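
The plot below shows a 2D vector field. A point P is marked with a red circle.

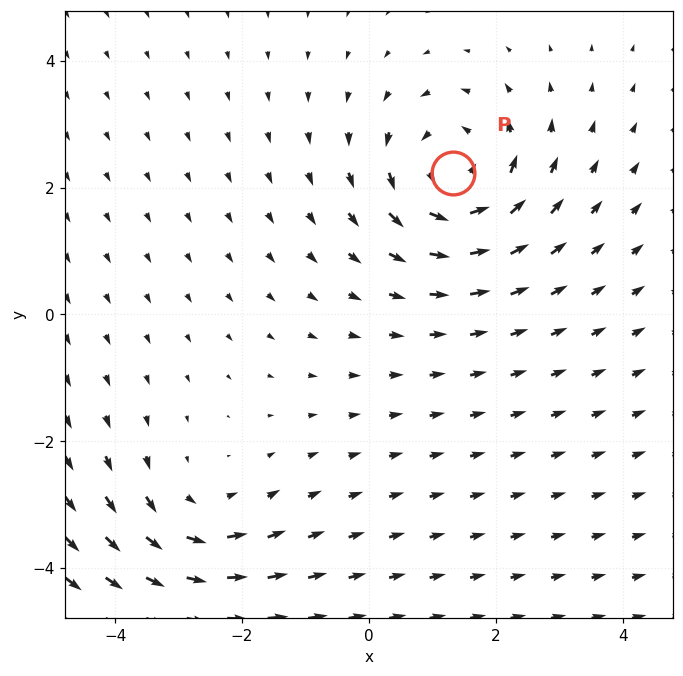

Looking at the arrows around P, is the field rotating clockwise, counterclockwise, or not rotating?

Near P at (1.3, 2.2) the arrows circulate counterclockwise. The curl (z-component) there is about +4; positive curl means counterclockwise rotation.

counterclockwise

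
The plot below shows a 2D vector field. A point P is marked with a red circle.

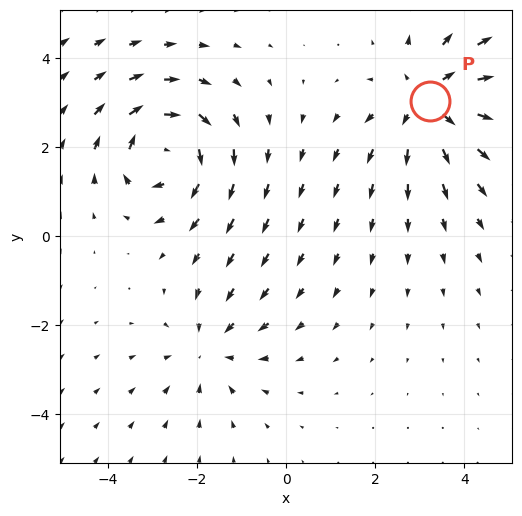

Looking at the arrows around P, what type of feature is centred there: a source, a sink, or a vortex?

source

At P (3.2, 3.0) the arrows spread outward. Divergence about +4, curl ≈0 — positive divergence with near-zero curl is a source.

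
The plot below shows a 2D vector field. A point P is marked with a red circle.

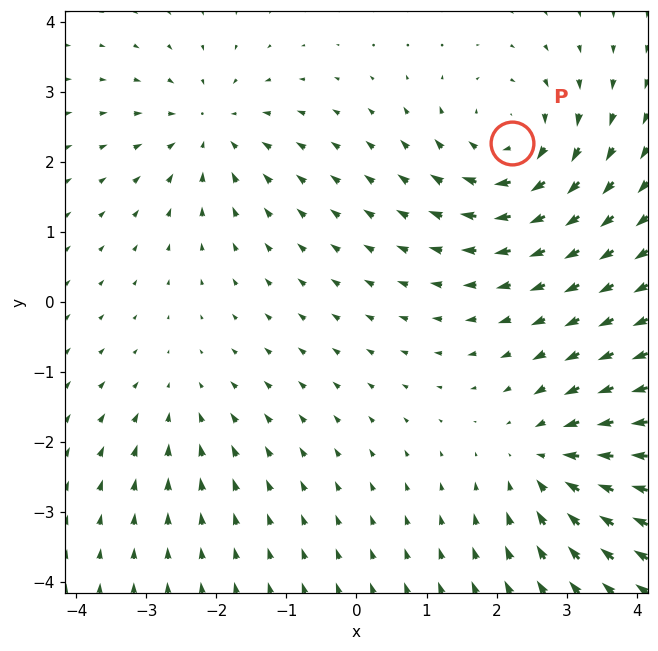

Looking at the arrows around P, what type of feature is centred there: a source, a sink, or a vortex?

vortex

At P (2.2, 2.3) the arrows circulate clockwise. Divergence ≈0, curl about -5 — near-zero divergence with nonzero curl is a vortex.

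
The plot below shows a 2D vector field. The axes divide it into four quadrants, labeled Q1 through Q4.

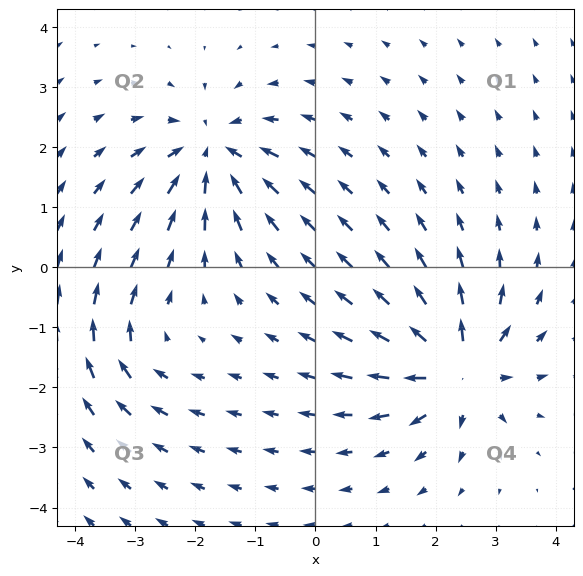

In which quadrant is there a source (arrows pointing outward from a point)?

The source sits at approximately (2.4, -1.7), which lies in quadrant Q4. The divergence there is about +7, positive as expected for a source.

Q4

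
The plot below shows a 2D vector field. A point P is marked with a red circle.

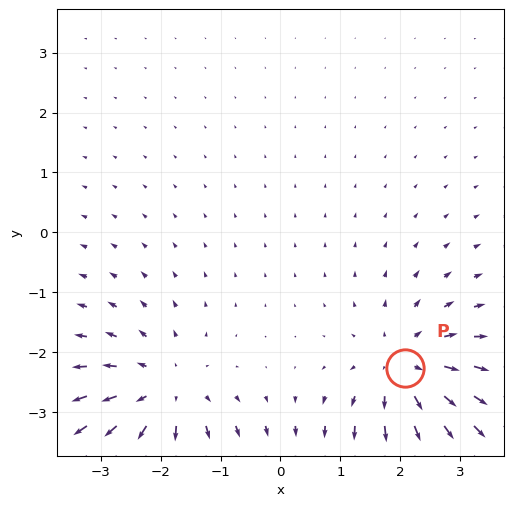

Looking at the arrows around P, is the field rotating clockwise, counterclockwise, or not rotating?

not rotating

Near P at (2.1, -2.3) the arrows show no circulation. The curl there is ≈0.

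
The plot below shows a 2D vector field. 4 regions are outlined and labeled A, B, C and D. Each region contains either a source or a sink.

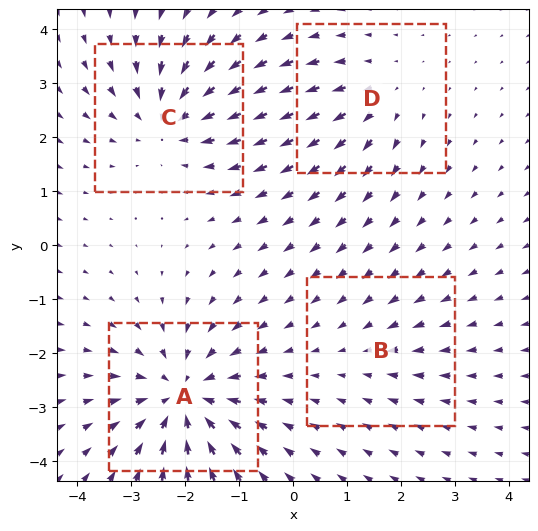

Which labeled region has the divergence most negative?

Divergence at each region's feature centre — A: about -7, B: about -2, C: about -5, D: about +3. Region A is most negative.

A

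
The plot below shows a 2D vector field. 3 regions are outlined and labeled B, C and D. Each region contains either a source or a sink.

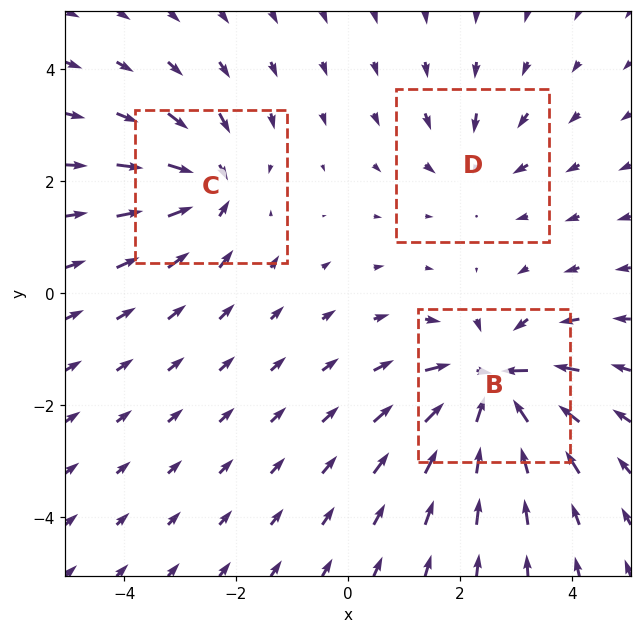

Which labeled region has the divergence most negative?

Divergence at each region's feature centre — B: about -6, C: about -4, D: about -2. Region B is most negative.

B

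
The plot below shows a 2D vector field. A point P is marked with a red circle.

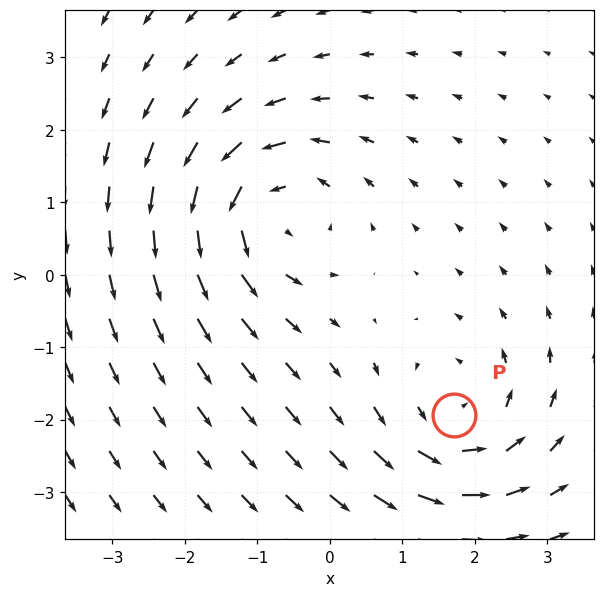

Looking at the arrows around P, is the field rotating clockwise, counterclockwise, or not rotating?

counterclockwise

Near P at (1.7, -1.9) the arrows circulate counterclockwise. The curl (z-component) there is about +3; positive curl means counterclockwise rotation.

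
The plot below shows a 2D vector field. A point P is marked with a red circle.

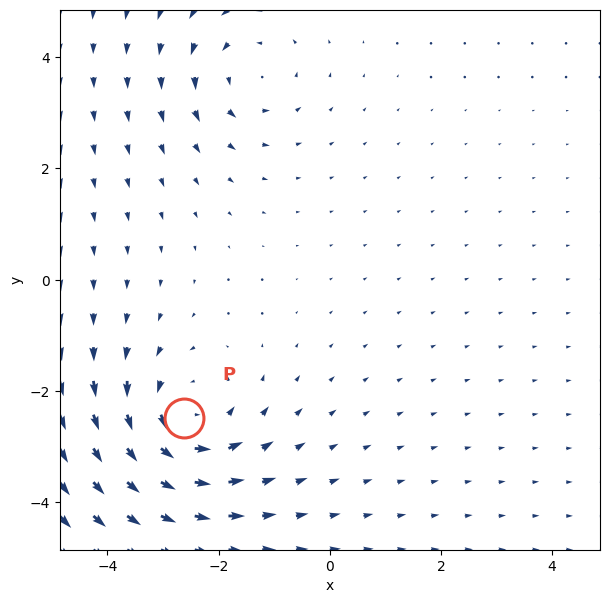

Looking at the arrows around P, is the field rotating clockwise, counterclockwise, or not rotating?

Near P at (-2.6, -2.5) the arrows circulate counterclockwise. The curl (z-component) there is about +4; positive curl means counterclockwise rotation.

counterclockwise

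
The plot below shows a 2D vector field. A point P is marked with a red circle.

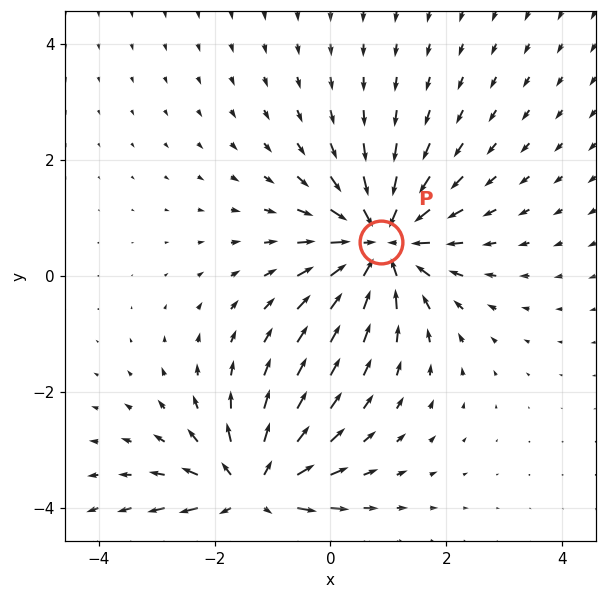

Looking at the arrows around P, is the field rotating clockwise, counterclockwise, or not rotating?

not rotating

Near P at (0.9, 0.6) the arrows show no circulation. The curl there is ≈0.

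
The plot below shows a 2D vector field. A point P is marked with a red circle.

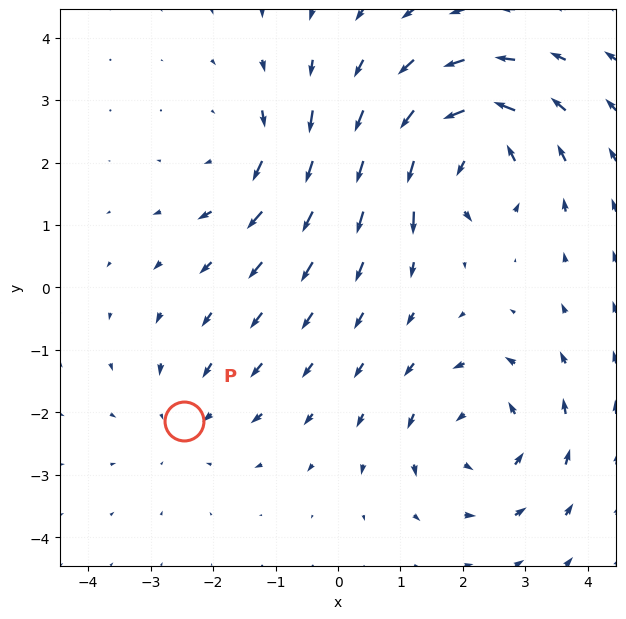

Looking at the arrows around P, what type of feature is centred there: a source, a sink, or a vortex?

At P (-2.5, -2.1) the arrows converge inward. Divergence about -2, curl ≈0 — negative divergence with near-zero curl is a sink.

sink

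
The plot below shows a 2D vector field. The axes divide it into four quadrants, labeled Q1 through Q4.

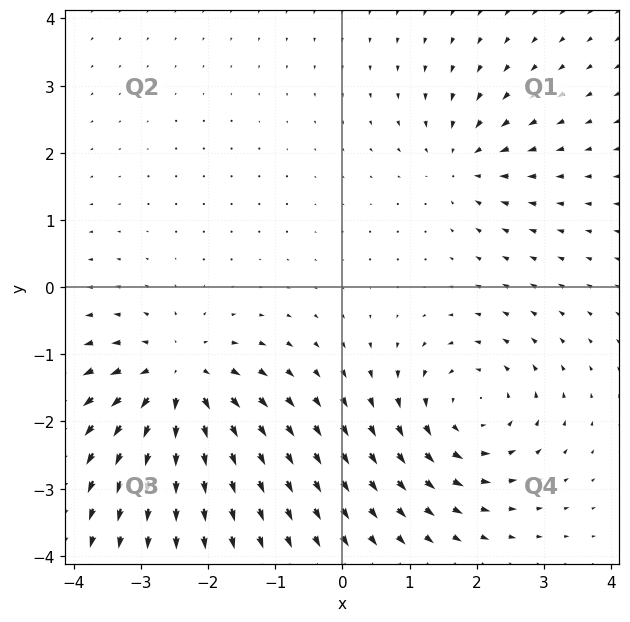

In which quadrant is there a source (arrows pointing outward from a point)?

The source sits at approximately (-2.4, -1.4), which lies in quadrant Q3. The divergence there is about +6, positive as expected for a source.

Q3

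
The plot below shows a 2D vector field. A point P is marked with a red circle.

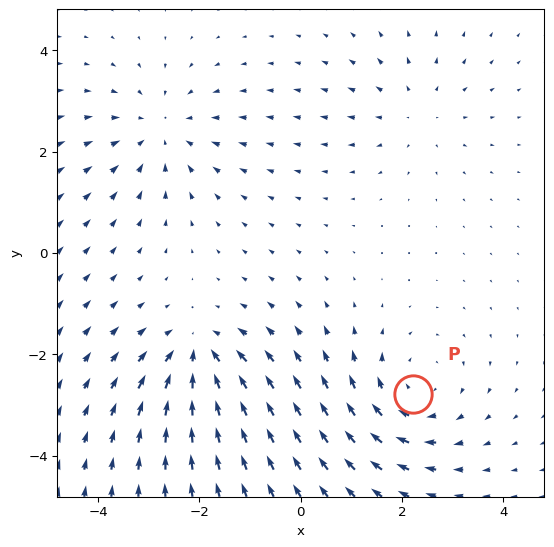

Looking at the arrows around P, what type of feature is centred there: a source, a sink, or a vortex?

At P (2.2, -2.8) the arrows circulate clockwise. Divergence ≈0, curl about -4 — near-zero divergence with nonzero curl is a vortex.

vortex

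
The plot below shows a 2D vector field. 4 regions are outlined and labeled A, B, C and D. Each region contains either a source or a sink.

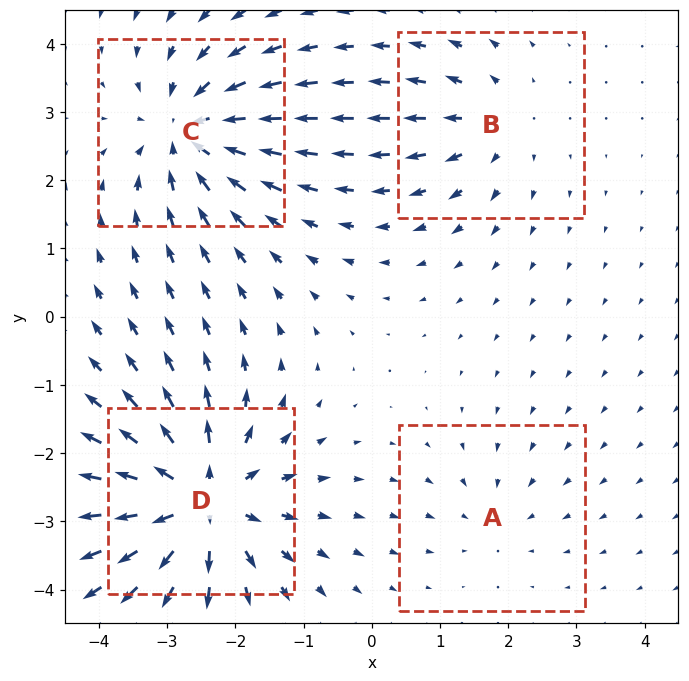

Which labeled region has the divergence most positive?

D

Divergence at each region's feature centre — A: about -2, B: about +3, C: about -6, D: about +7. Region D is most positive.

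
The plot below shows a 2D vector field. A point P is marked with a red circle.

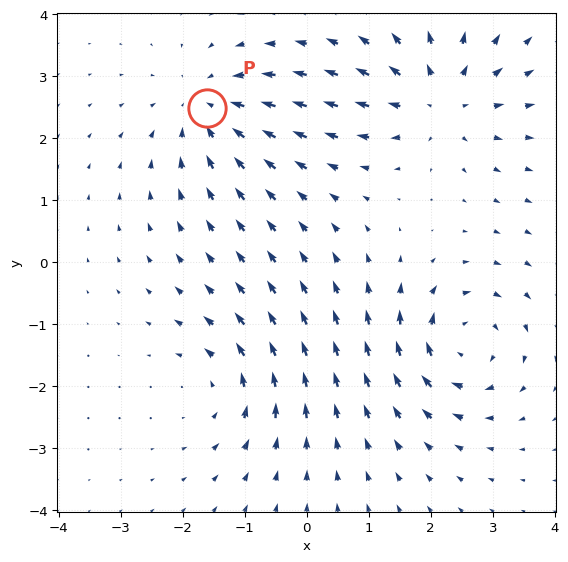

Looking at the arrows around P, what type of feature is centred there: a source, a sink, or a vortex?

At P (-1.6, 2.5) the arrows converge inward. Divergence about -4, curl ≈0 — negative divergence with near-zero curl is a sink.

sink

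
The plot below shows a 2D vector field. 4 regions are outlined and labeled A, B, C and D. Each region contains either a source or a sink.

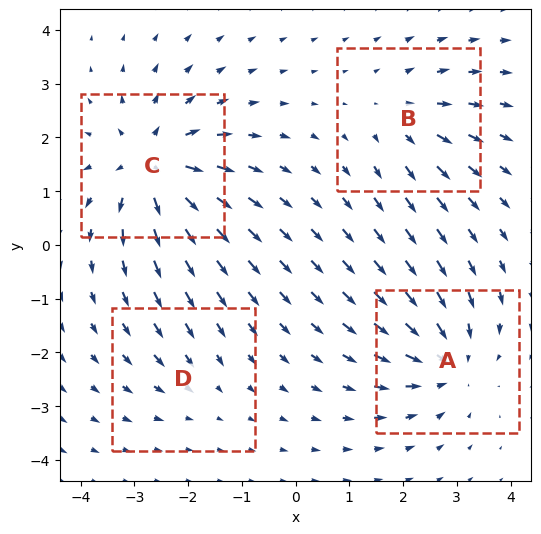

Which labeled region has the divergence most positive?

C

Divergence at each region's feature centre — A: about -6, B: about +4, C: about +7, D: about -2. Region C is most positive.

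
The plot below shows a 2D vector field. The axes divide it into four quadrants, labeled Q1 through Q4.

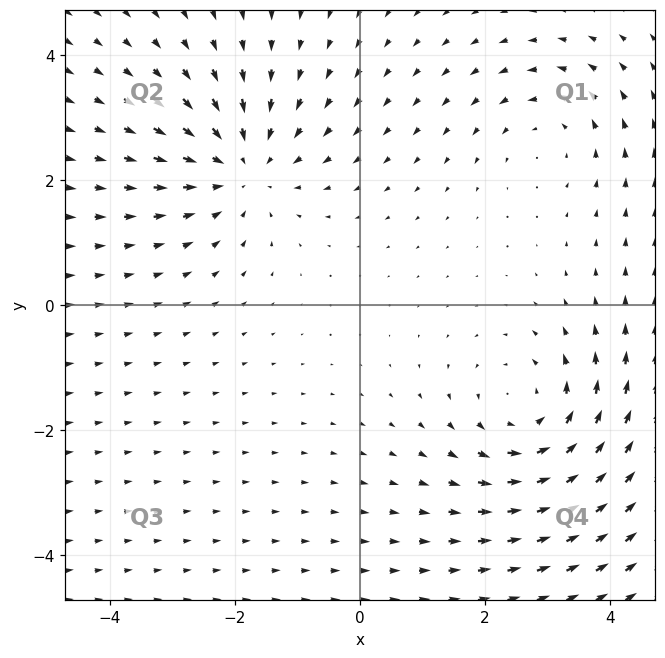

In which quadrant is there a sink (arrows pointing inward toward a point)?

Q2

The sink sits at approximately (-1.9, 2.2), which lies in quadrant Q2. The divergence there is about -4, negative as expected for a sink.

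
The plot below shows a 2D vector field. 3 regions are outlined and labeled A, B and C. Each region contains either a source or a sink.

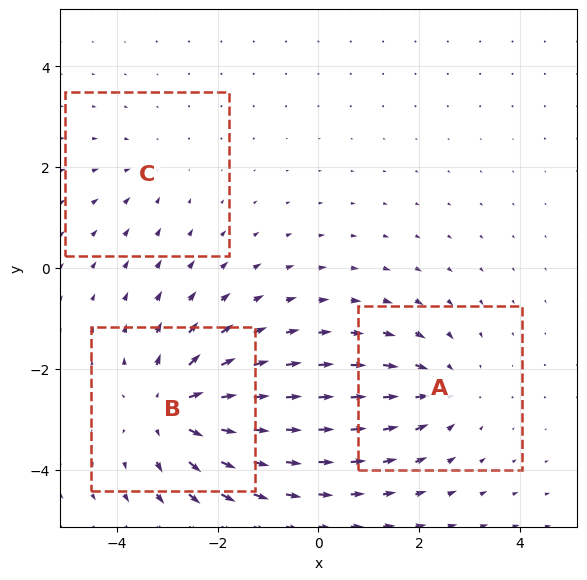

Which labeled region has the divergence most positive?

Divergence at each region's feature centre — A: about -3, B: about +5, C: about -2. Region B is most positive.

B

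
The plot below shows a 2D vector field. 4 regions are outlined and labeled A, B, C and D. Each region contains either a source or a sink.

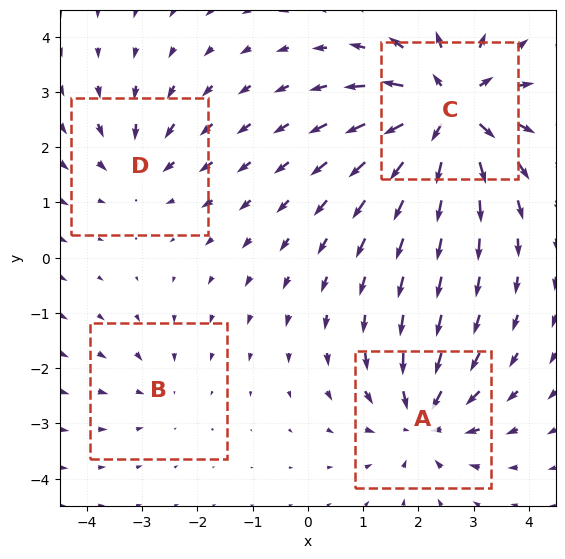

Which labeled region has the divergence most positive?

Divergence at each region's feature centre — A: about -5, B: about -2, C: about +8, D: about -3. Region C is most positive.

C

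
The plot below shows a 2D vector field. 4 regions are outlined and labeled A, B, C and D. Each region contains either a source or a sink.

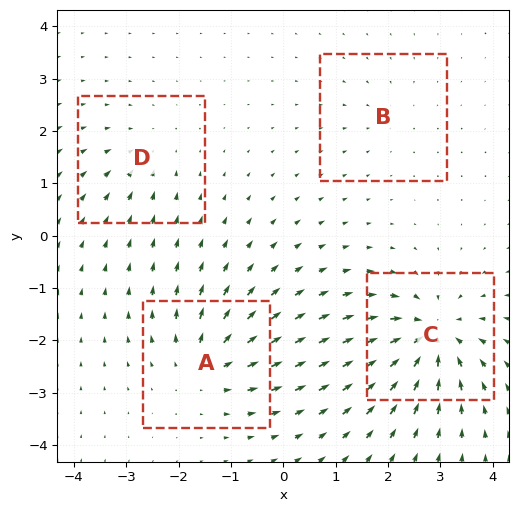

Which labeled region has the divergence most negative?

Divergence at each region's feature centre — A: about +6, B: about -2, C: about -8, D: about -3. Region C is most negative.

C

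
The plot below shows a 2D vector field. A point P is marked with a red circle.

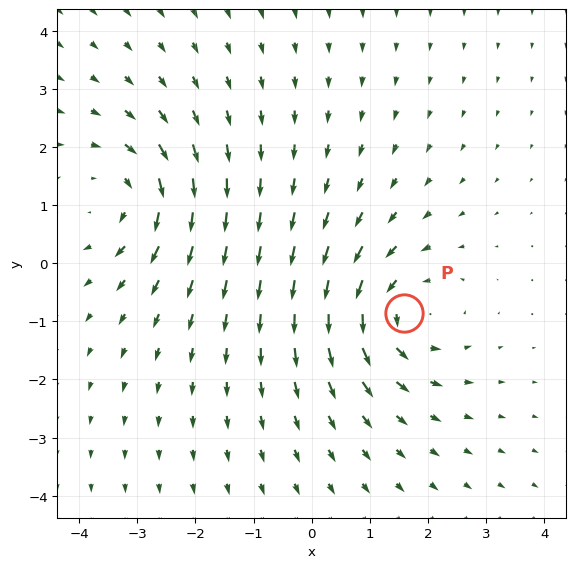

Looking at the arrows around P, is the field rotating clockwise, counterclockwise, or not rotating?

Near P at (1.6, -0.9) the arrows circulate counterclockwise. The curl (z-component) there is about +5; positive curl means counterclockwise rotation.

counterclockwise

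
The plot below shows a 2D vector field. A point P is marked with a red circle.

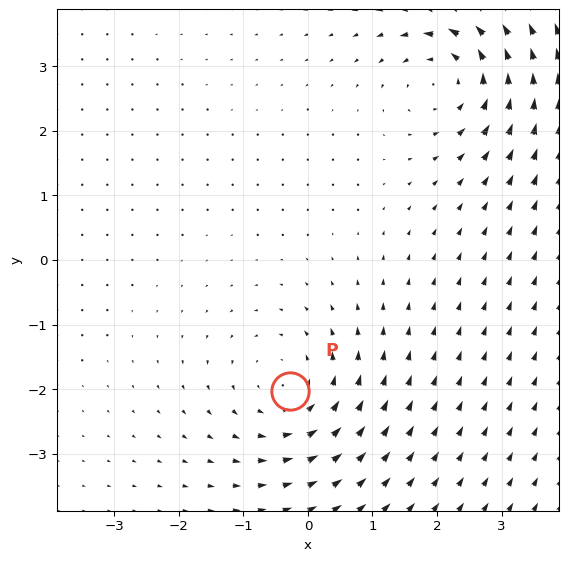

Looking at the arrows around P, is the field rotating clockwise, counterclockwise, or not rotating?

Near P at (-0.3, -2.0) the arrows circulate counterclockwise. The curl (z-component) there is about +4; positive curl means counterclockwise rotation.

counterclockwise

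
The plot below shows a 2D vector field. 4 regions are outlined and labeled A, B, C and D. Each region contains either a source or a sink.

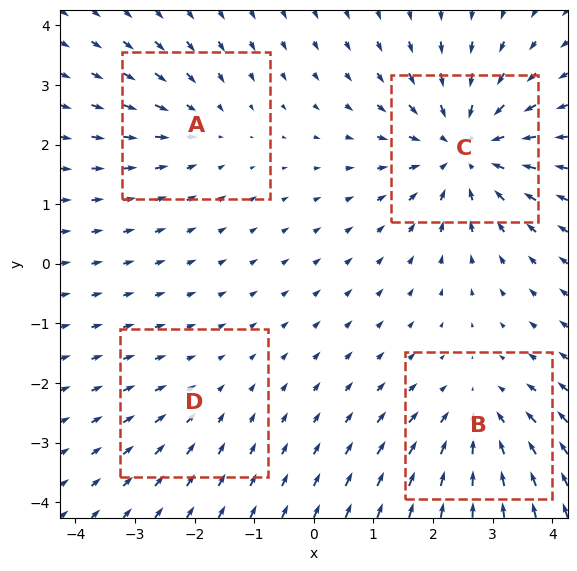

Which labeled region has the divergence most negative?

Divergence at each region's feature centre — A: about -3, B: about -4, C: about -6, D: about -2. Region C is most negative.

C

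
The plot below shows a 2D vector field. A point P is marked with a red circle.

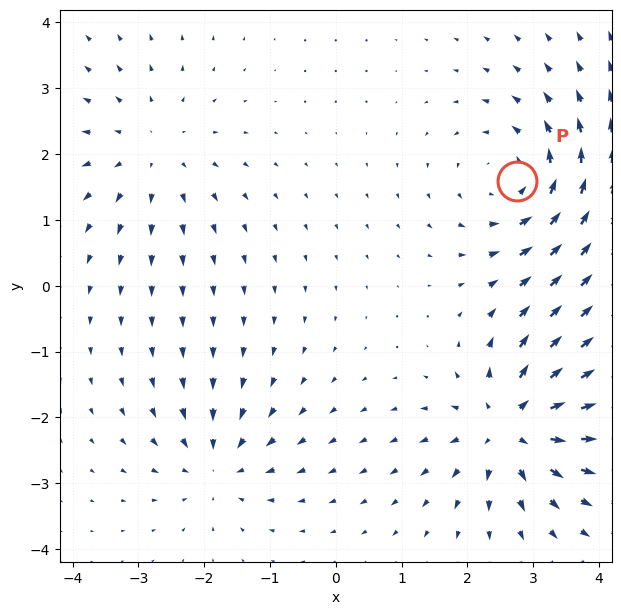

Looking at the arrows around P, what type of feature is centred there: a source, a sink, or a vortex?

vortex

At P (2.8, 1.6) the arrows circulate counterclockwise. Divergence ≈0, curl about +4 — near-zero divergence with nonzero curl is a vortex.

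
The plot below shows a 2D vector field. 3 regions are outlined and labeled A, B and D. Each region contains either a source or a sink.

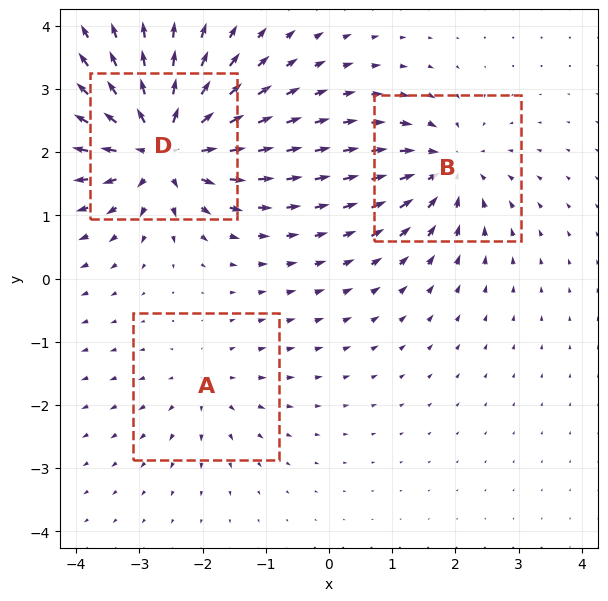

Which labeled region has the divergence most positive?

Divergence at each region's feature centre — A: about +2, B: about -4, D: about +6. Region D is most positive.

D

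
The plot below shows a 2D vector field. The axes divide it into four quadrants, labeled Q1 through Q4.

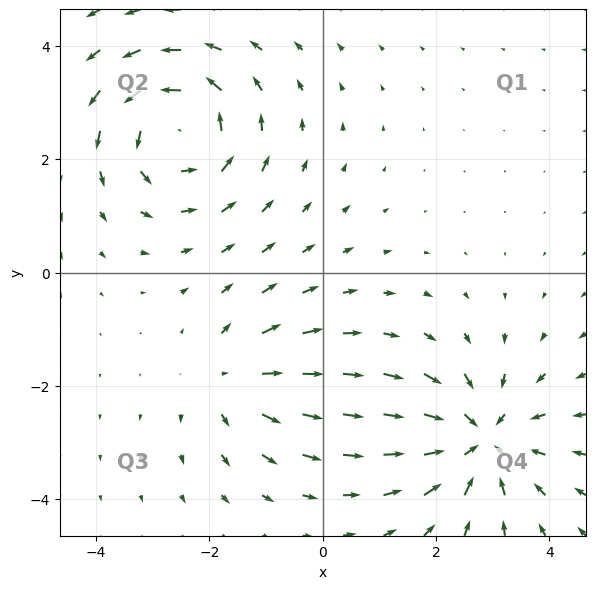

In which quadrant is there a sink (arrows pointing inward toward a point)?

Q4

The sink sits at approximately (2.8, -3.0), which lies in quadrant Q4. The divergence there is about -5, negative as expected for a sink.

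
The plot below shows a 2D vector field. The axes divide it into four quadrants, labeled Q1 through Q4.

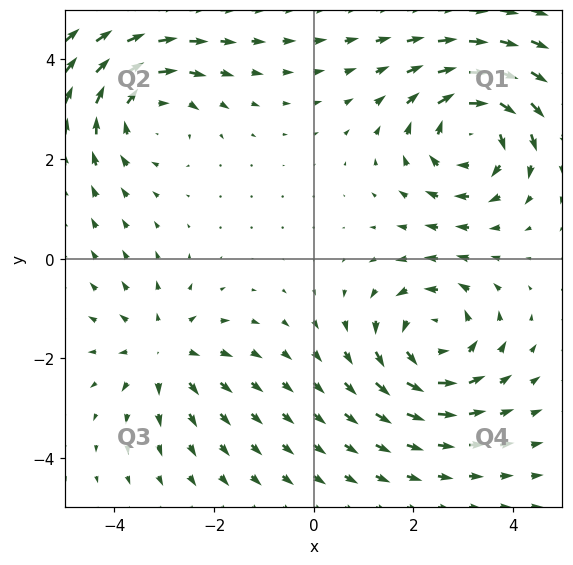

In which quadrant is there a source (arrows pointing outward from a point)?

Q3

The source sits at approximately (-3.0, -1.8), which lies in quadrant Q3. The divergence there is about +3, positive as expected for a source.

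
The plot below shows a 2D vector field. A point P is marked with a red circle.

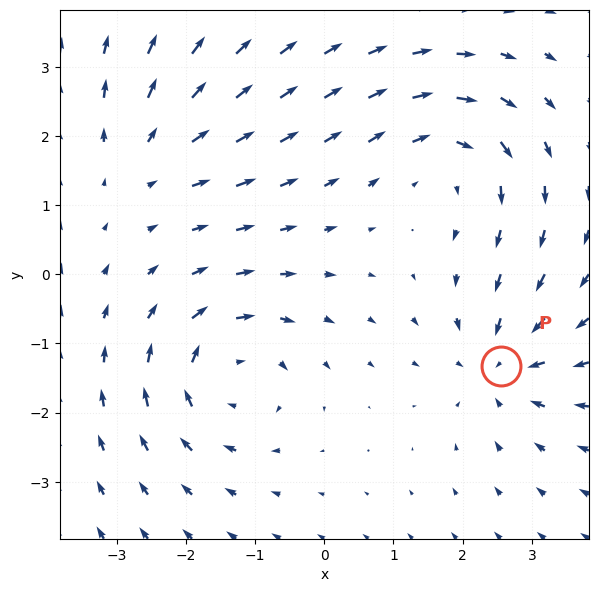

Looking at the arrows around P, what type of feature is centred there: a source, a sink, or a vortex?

At P (2.6, -1.3) the arrows converge inward. Divergence about -5, curl ≈0 — negative divergence with near-zero curl is a sink.

sink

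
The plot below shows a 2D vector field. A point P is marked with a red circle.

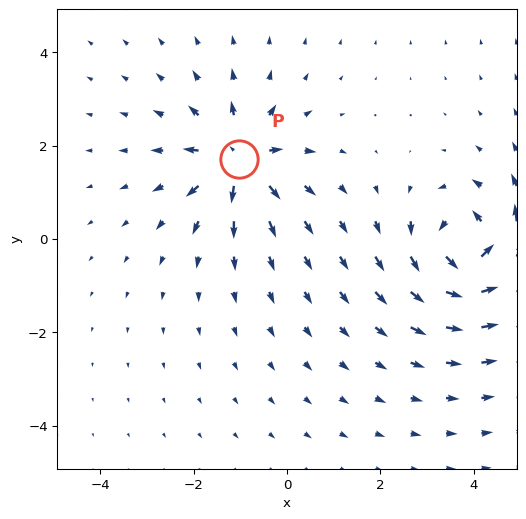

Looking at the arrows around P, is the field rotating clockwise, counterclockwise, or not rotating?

Near P at (-1.0, 1.7) the arrows show no circulation. The curl there is ≈0.

not rotating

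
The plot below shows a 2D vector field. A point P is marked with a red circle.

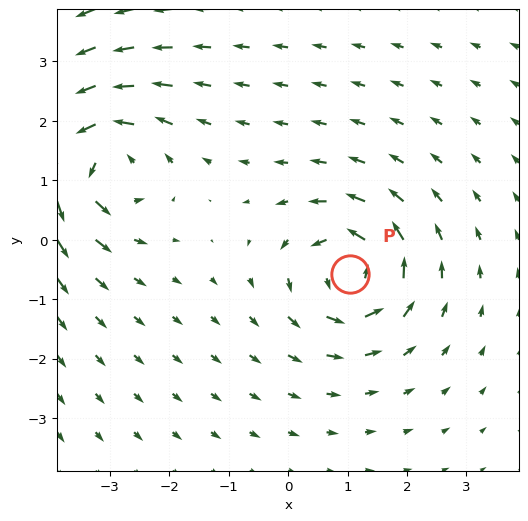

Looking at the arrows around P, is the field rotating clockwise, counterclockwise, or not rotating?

counterclockwise

Near P at (1.0, -0.6) the arrows circulate counterclockwise. The curl (z-component) there is about +6; positive curl means counterclockwise rotation.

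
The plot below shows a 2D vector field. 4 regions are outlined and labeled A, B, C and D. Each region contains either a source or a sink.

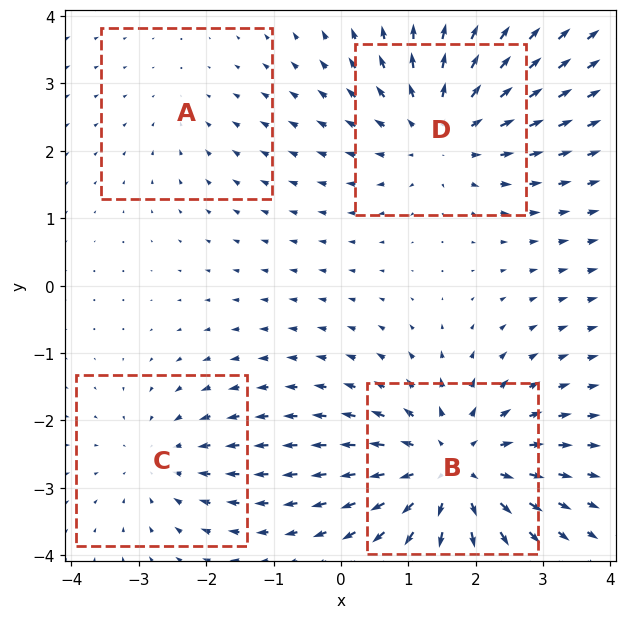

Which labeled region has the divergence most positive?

B

Divergence at each region's feature centre — A: about -2, B: about +6, C: about -3, D: about +5. Region B is most positive.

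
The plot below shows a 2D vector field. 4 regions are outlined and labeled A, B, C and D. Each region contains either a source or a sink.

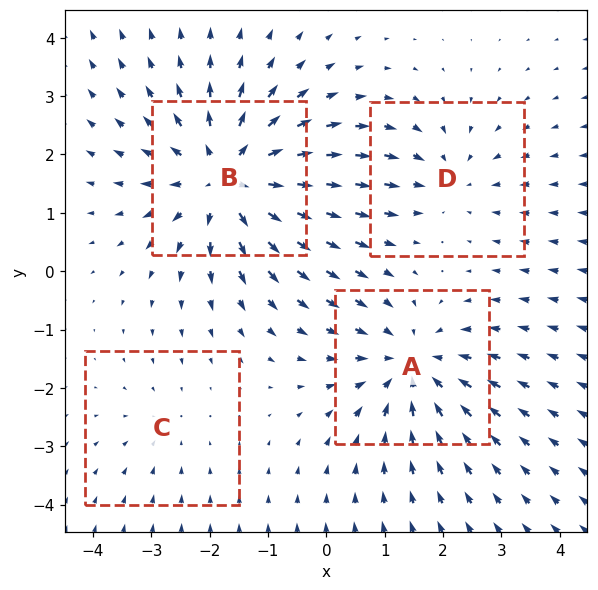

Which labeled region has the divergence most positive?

B

Divergence at each region's feature centre — A: about -4, B: about +6, C: about -2, D: about -3. Region B is most positive.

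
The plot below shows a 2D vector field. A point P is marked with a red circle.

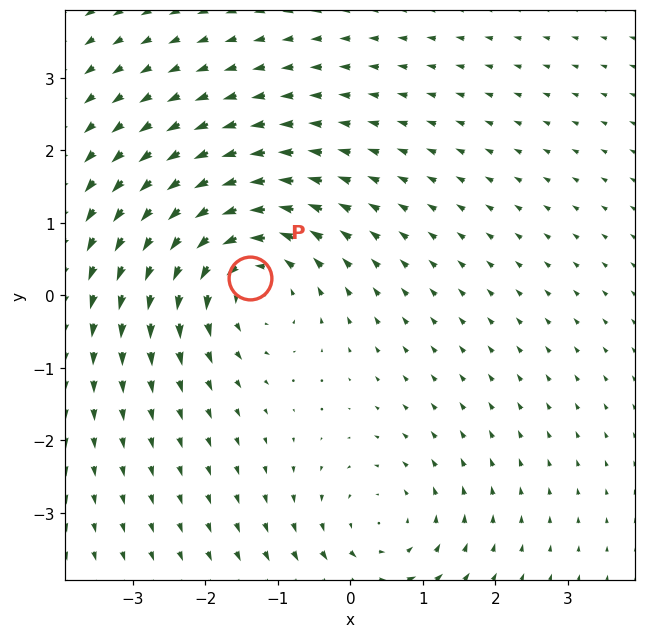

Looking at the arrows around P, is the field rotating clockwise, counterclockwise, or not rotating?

counterclockwise

Near P at (-1.4, 0.2) the arrows circulate counterclockwise. The curl (z-component) there is about +4; positive curl means counterclockwise rotation.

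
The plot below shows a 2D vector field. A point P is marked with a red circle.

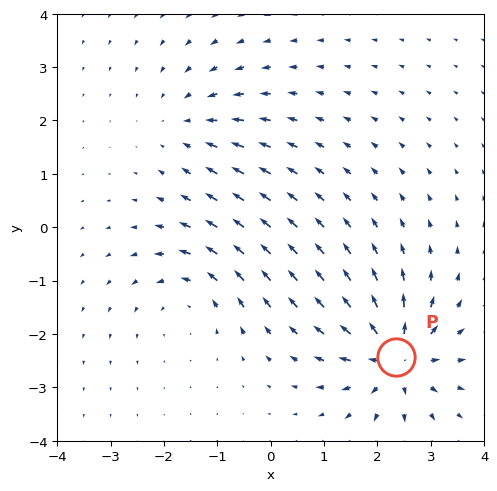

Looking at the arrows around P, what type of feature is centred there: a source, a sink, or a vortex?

At P (2.3, -2.4) the arrows spread outward. Divergence about +6, curl ≈0 — positive divergence with near-zero curl is a source.

source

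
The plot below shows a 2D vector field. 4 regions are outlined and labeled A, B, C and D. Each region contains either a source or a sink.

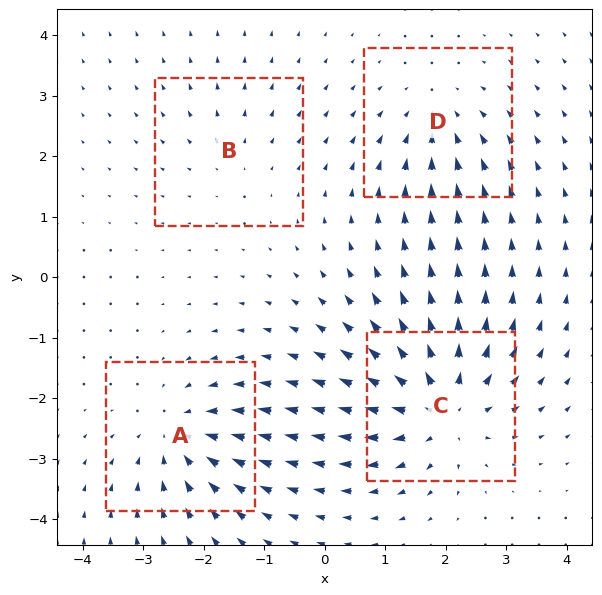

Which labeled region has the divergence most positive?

Divergence at each region's feature centre — A: about -5, B: about +2, C: about +7, D: about -4. Region C is most positive.

C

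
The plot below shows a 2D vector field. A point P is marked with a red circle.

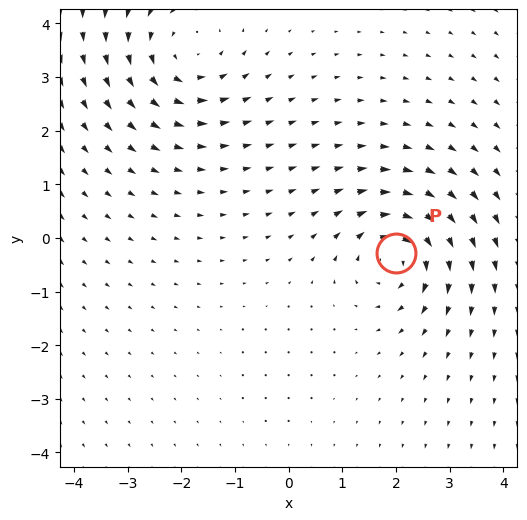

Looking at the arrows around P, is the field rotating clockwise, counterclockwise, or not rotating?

Near P at (2.0, -0.3) the arrows circulate clockwise. The curl (z-component) there is about -5; negative curl means clockwise rotation.

clockwise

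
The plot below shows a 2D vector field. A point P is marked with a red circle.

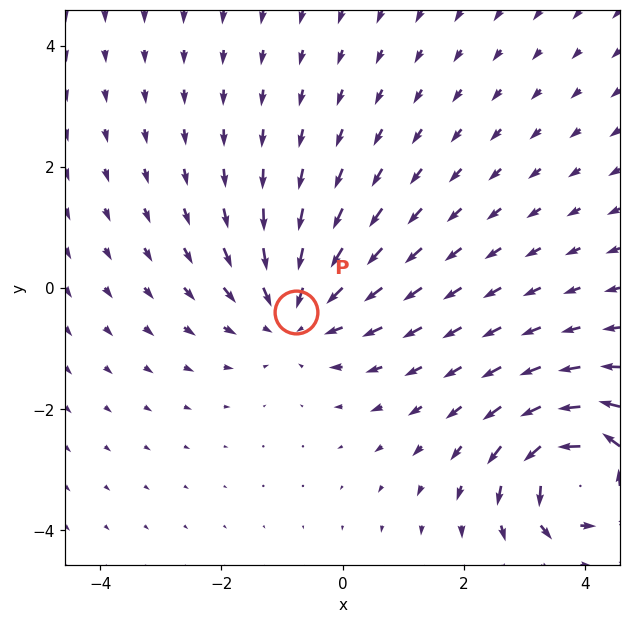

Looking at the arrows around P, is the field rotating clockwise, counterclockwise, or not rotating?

Near P at (-0.8, -0.4) the arrows show no circulation. The curl there is ≈0.

not rotating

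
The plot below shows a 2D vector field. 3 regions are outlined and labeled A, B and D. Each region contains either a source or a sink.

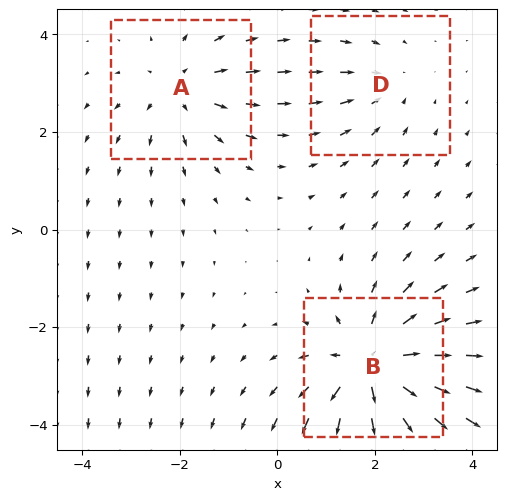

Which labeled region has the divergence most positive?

Divergence at each region's feature centre — A: about +3, B: about +5, D: about -2. Region B is most positive.

B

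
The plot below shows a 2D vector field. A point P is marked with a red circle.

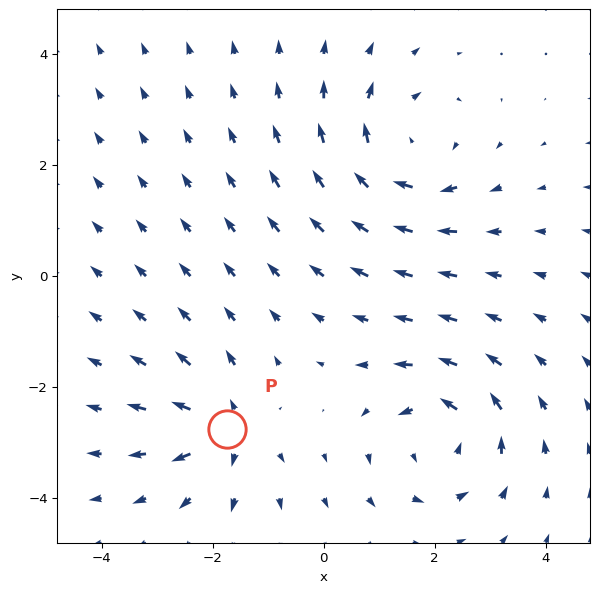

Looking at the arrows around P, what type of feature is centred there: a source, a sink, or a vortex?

At P (-1.7, -2.8) the arrows spread outward. Divergence about +5, curl ≈0 — positive divergence with near-zero curl is a source.

source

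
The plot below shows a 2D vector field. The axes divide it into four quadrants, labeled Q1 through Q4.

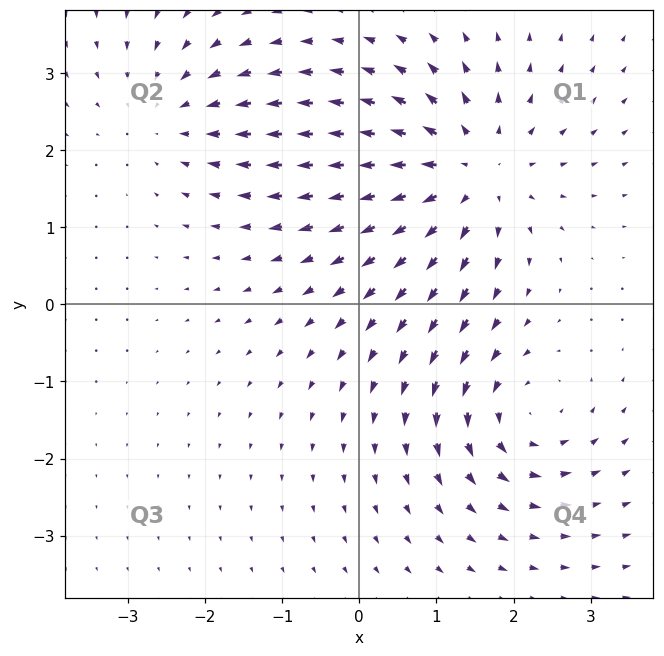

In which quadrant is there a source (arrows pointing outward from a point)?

Q1

The source sits at approximately (1.4, 1.7), which lies in quadrant Q1. The divergence there is about +5, positive as expected for a source.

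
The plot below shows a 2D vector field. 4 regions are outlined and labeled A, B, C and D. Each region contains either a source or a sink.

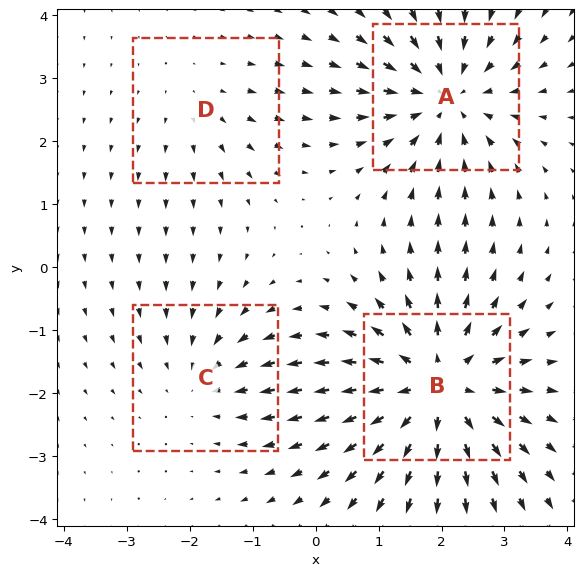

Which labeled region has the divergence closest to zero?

D

Divergence at each region's feature centre — A: about -5, B: about +6, C: about -3, D: about +2. Region D is closest to zero.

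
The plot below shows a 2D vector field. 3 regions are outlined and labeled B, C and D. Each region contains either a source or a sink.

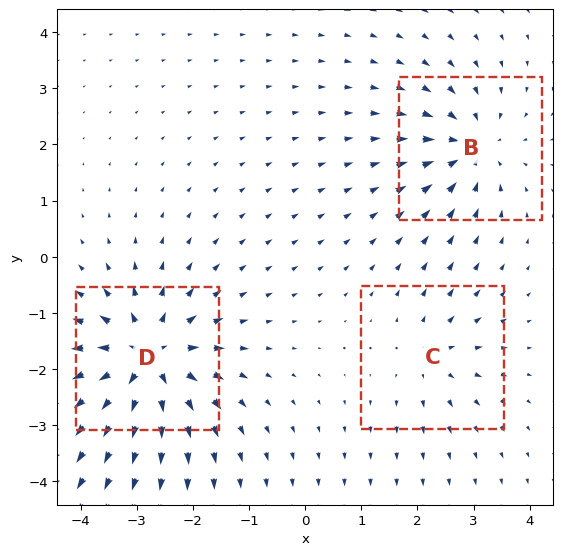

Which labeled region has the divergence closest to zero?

C

Divergence at each region's feature centre — B: about -4, C: about +3, D: about +6. Region C is closest to zero.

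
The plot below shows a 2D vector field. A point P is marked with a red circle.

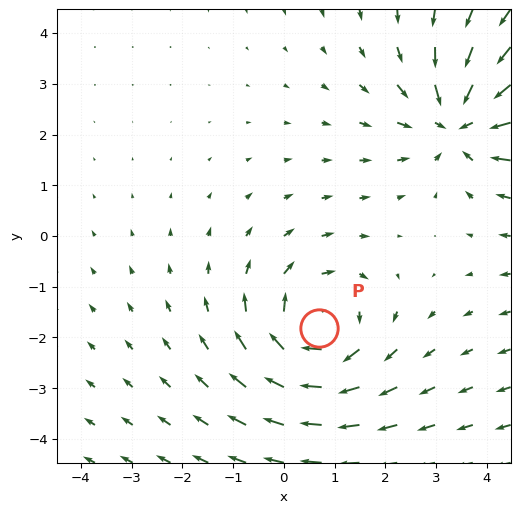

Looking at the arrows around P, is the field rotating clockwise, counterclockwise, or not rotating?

Near P at (0.7, -1.8) the arrows circulate clockwise. The curl (z-component) there is about -4; negative curl means clockwise rotation.

clockwise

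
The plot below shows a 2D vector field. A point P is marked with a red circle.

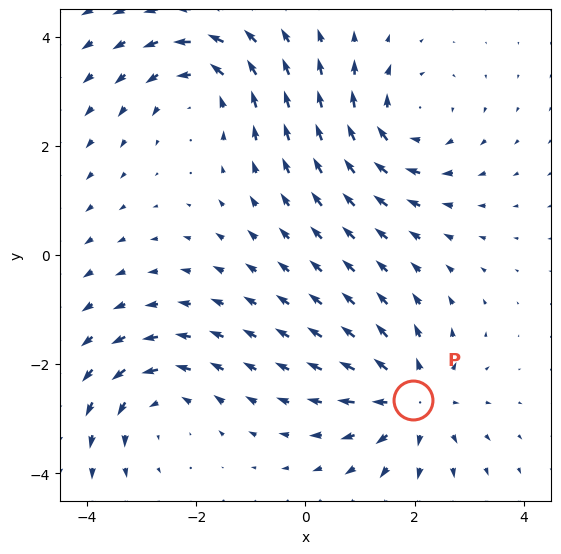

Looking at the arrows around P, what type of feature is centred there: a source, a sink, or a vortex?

source

At P (2.0, -2.7) the arrows spread outward. Divergence about +4, curl ≈0 — positive divergence with near-zero curl is a source.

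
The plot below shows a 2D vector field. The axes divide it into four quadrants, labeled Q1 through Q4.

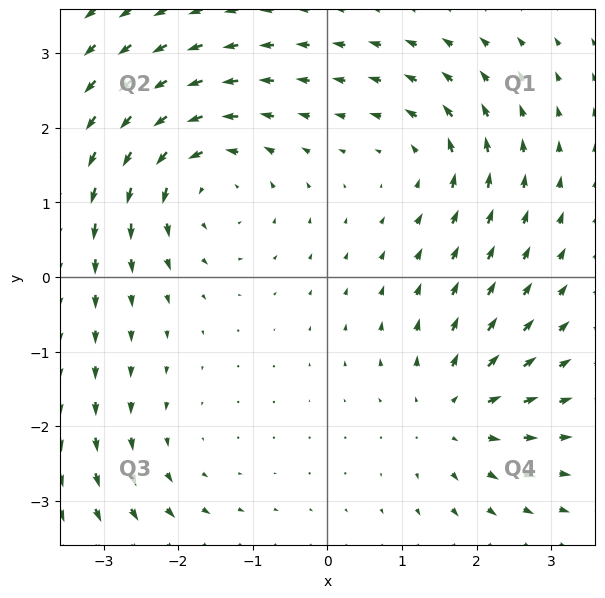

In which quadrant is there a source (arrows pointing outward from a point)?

Q4

The source sits at approximately (1.7, -1.8), which lies in quadrant Q4. The divergence there is about +4, positive as expected for a source.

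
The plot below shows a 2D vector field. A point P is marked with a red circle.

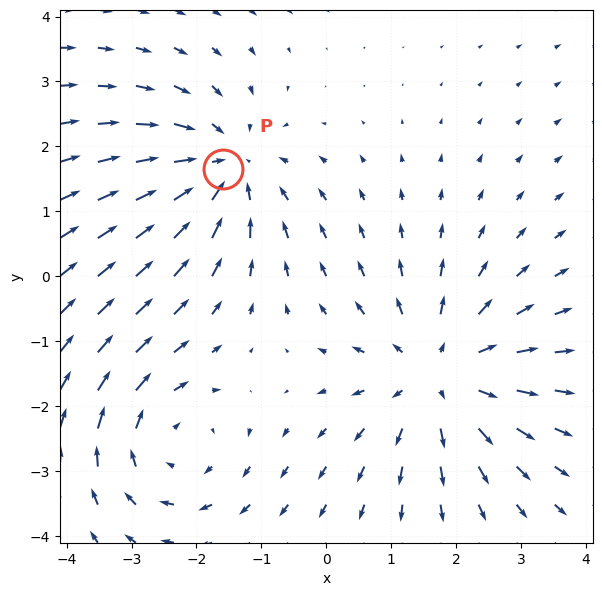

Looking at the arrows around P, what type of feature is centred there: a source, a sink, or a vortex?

sink

At P (-1.6, 1.7) the arrows converge inward. Divergence about -3, curl ≈0 — negative divergence with near-zero curl is a sink.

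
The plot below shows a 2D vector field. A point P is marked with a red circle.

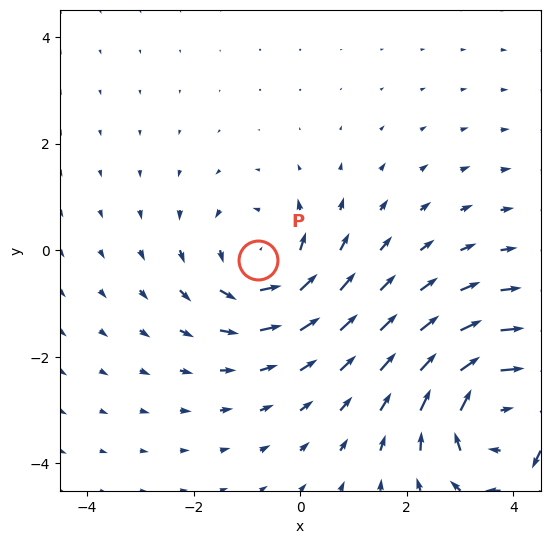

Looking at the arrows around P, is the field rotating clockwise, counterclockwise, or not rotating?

Near P at (-0.8, -0.2) the arrows circulate counterclockwise. The curl (z-component) there is about +3; positive curl means counterclockwise rotation.

counterclockwise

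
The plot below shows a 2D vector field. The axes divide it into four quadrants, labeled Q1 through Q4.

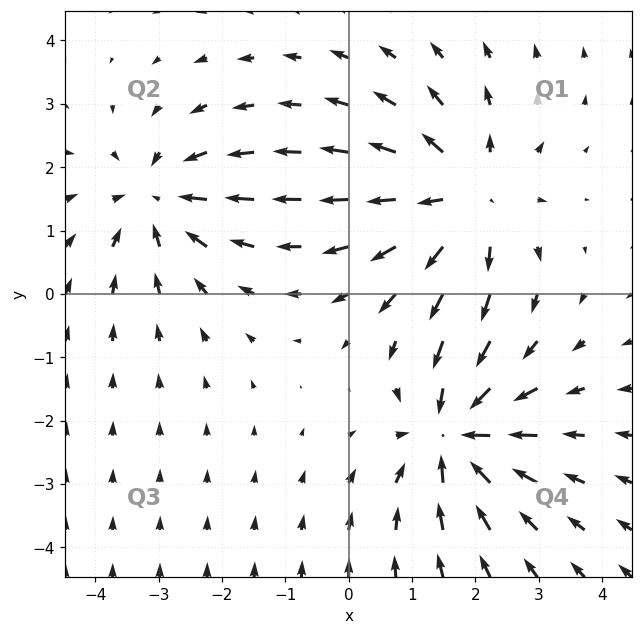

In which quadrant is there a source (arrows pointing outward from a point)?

The source sits at approximately (1.8, 1.5), which lies in quadrant Q1. The divergence there is about +4, positive as expected for a source.

Q1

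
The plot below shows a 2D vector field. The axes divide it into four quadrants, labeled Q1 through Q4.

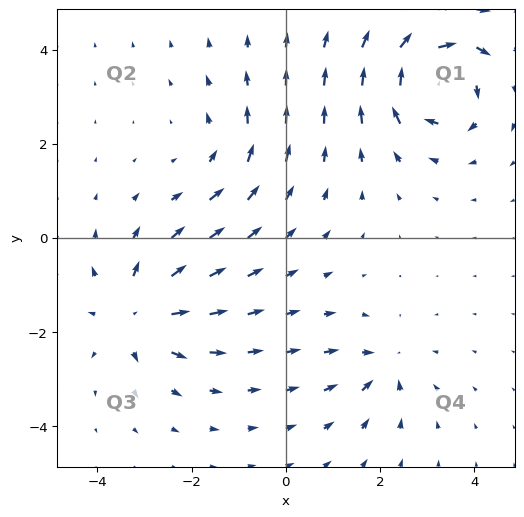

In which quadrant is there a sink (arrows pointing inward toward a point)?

Q4

The sink sits at approximately (2.1, -2.7), which lies in quadrant Q4. The divergence there is about -4, negative as expected for a sink.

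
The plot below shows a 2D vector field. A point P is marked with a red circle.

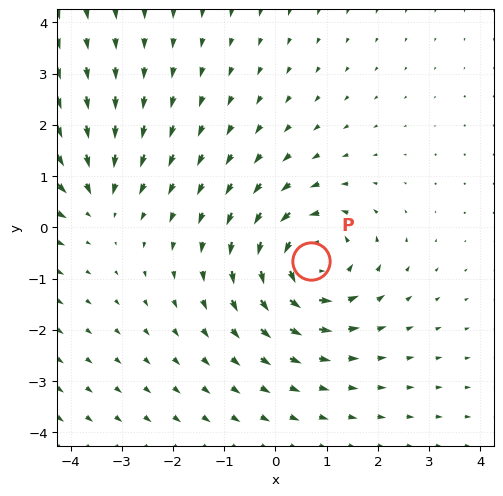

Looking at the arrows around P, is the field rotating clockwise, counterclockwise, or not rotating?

counterclockwise

Near P at (0.7, -0.7) the arrows circulate counterclockwise. The curl (z-component) there is about +5; positive curl means counterclockwise rotation.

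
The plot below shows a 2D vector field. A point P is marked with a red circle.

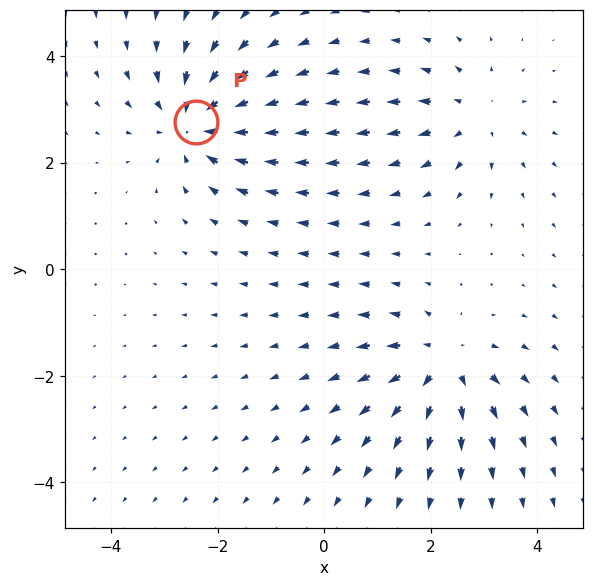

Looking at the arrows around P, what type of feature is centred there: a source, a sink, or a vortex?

At P (-2.4, 2.8) the arrows converge inward. Divergence about -5, curl ≈0 — negative divergence with near-zero curl is a sink.

sink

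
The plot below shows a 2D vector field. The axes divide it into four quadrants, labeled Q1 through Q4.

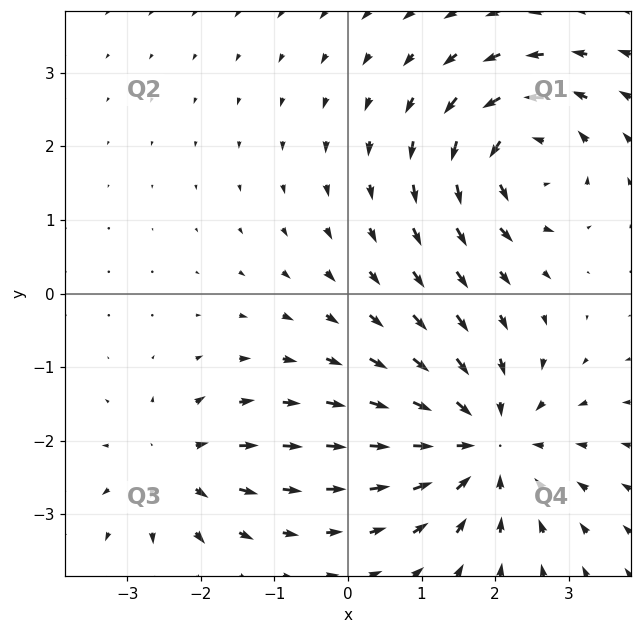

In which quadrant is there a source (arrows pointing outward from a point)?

Q3

The source sits at approximately (-2.4, -2.3), which lies in quadrant Q3. The divergence there is about +4, positive as expected for a source.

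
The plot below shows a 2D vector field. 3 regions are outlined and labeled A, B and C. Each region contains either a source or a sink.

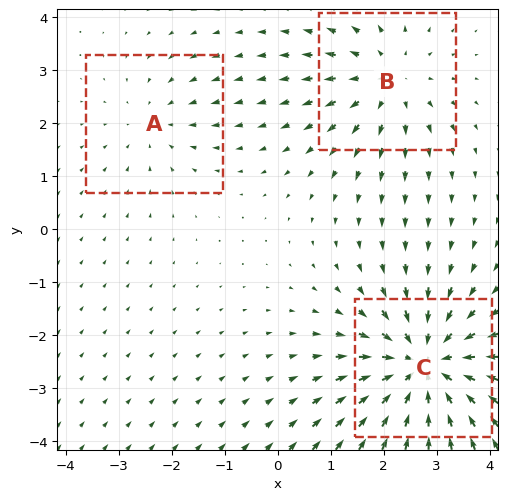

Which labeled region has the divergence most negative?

C

Divergence at each region's feature centre — A: about -2, B: about +3, C: about -5. Region C is most negative.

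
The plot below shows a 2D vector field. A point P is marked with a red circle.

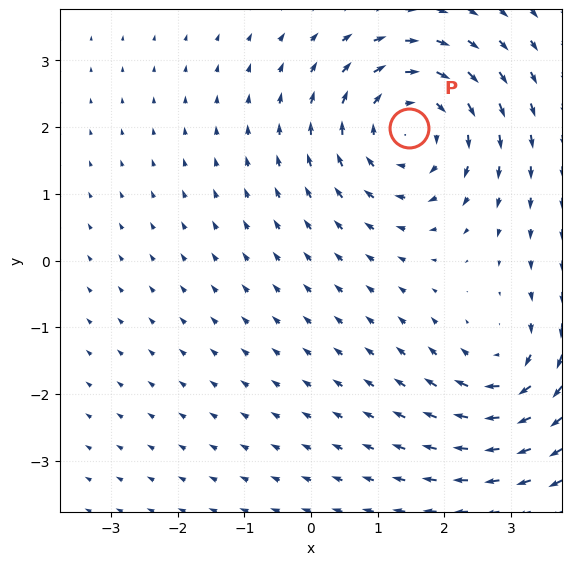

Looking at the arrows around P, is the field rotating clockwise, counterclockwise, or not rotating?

Near P at (1.5, 2.0) the arrows circulate clockwise. The curl (z-component) there is about -4; negative curl means clockwise rotation.

clockwise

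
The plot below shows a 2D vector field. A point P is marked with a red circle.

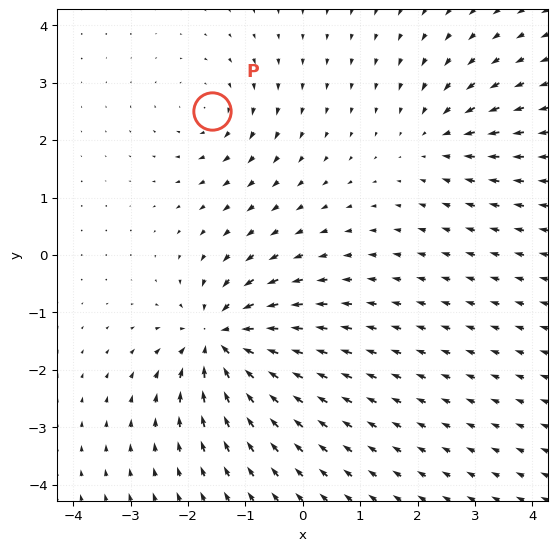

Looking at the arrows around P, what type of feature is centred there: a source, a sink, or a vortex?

vortex

At P (-1.6, 2.5) the arrows circulate clockwise. Divergence ≈0, curl about -3 — near-zero divergence with nonzero curl is a vortex.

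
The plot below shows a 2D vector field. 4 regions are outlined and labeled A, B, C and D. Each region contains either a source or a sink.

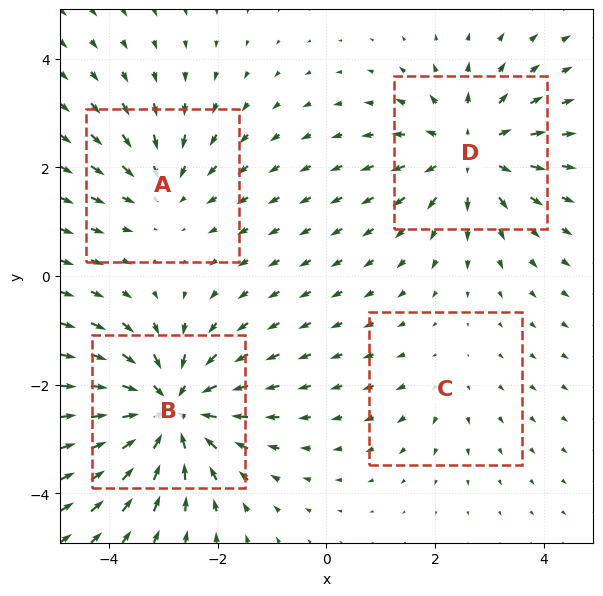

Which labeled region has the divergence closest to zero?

C

Divergence at each region's feature centre — A: about -3, B: about -6, C: about +2, D: about +5. Region C is closest to zero.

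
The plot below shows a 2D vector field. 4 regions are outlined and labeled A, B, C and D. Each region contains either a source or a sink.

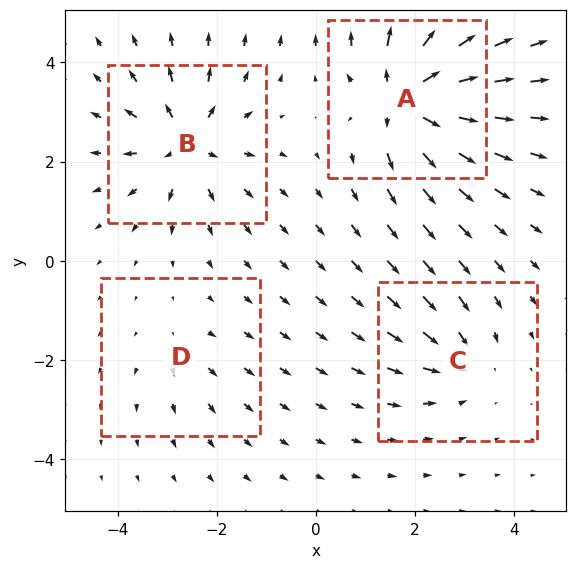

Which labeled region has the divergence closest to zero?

Divergence at each region's feature centre — A: about +8, B: about +6, C: about -4, D: about +2. Region D is closest to zero.

D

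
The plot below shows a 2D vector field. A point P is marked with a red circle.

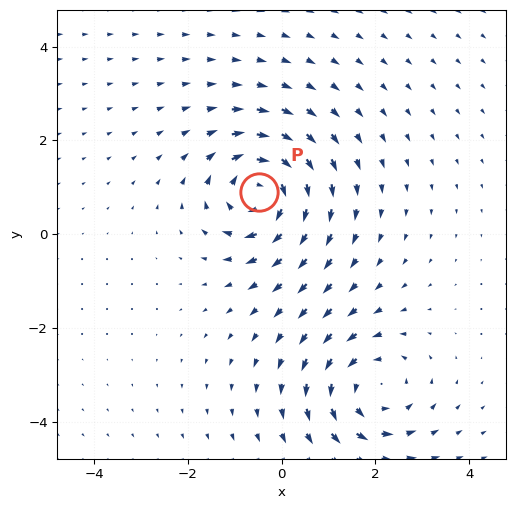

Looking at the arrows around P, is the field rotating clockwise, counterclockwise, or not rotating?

clockwise

Near P at (-0.5, 0.9) the arrows circulate clockwise. The curl (z-component) there is about -6; negative curl means clockwise rotation.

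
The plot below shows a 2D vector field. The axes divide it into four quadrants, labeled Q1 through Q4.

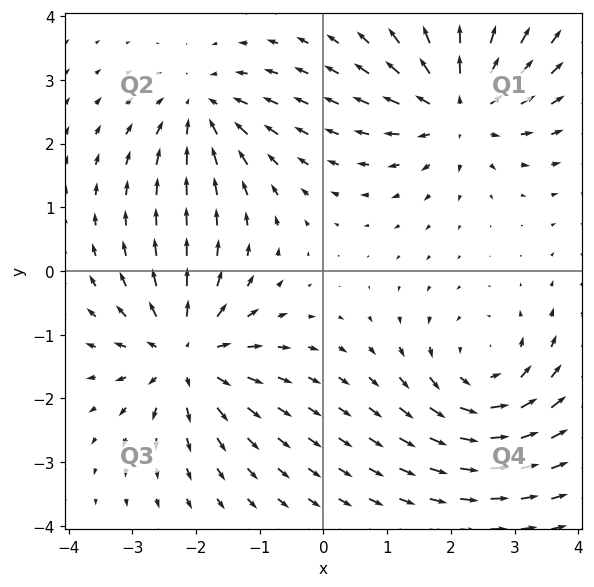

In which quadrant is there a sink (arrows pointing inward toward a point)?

The sink sits at approximately (-1.9, 2.5), which lies in quadrant Q2. The divergence there is about -4, negative as expected for a sink.

Q2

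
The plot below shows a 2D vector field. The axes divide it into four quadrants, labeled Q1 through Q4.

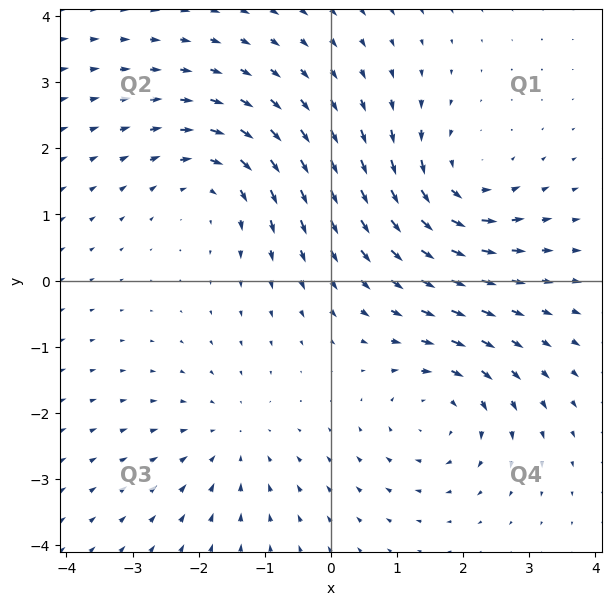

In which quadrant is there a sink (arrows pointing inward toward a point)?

The sink sits at approximately (-1.5, -2.4), which lies in quadrant Q3. The divergence there is about -3, negative as expected for a sink.

Q3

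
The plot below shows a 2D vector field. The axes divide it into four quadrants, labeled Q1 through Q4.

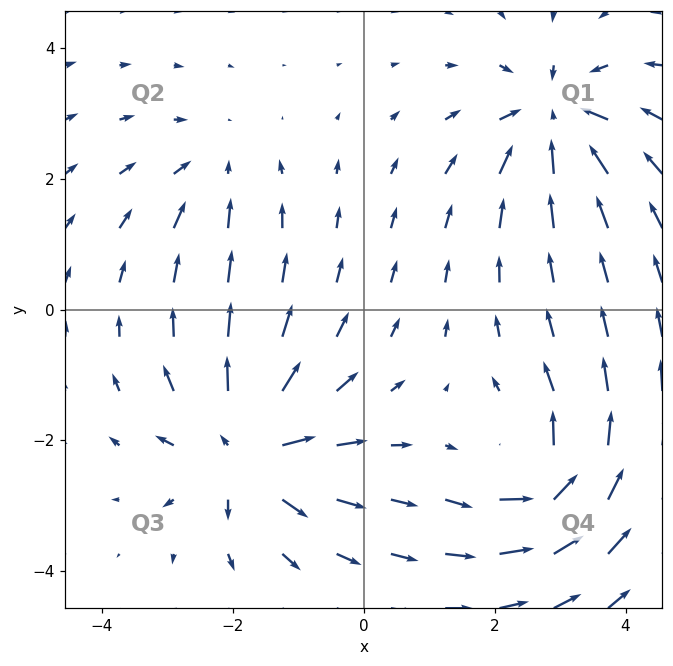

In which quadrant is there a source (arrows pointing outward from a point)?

Q3

The source sits at approximately (-1.8, -2.1), which lies in quadrant Q3. The divergence there is about +6, positive as expected for a source.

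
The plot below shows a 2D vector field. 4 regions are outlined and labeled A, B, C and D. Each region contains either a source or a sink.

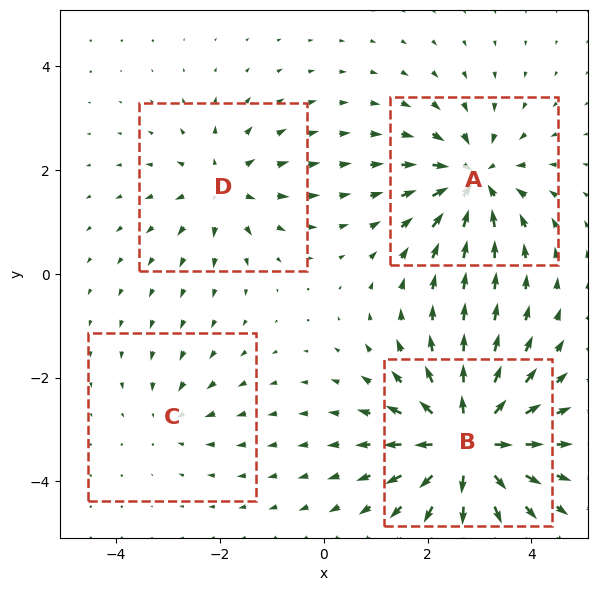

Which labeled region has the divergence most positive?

B

Divergence at each region's feature centre — A: about -6, B: about +8, C: about -2, D: about +4. Region B is most positive.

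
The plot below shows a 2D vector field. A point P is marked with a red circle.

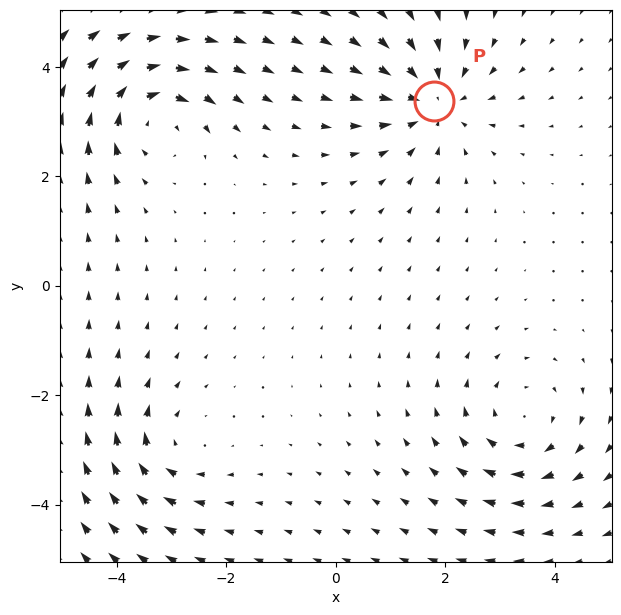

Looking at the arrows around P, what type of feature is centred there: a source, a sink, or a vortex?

sink

At P (1.8, 3.4) the arrows converge inward. Divergence about -5, curl ≈0 — negative divergence with near-zero curl is a sink.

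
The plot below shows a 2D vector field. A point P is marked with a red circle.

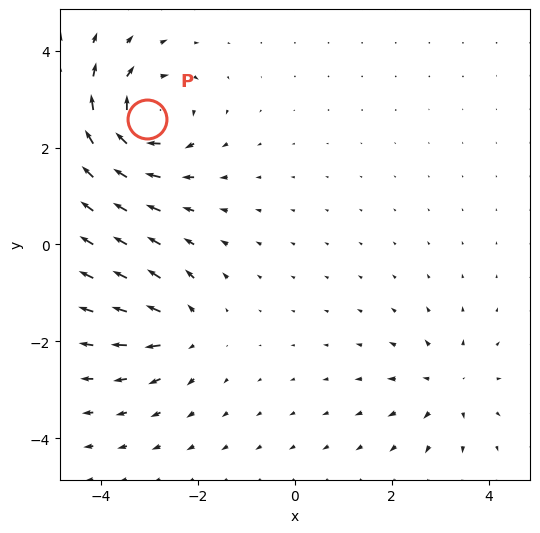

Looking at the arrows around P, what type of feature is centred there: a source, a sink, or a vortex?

At P (-3.0, 2.6) the arrows circulate clockwise. Divergence ≈0, curl about -6 — near-zero divergence with nonzero curl is a vortex.

vortex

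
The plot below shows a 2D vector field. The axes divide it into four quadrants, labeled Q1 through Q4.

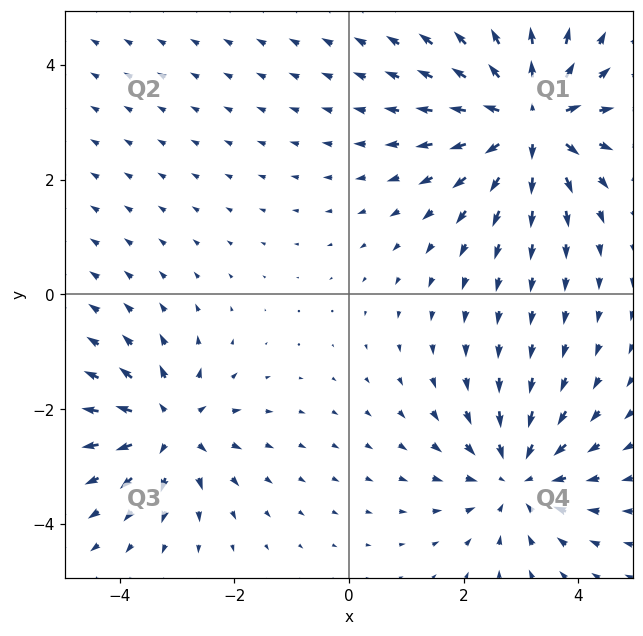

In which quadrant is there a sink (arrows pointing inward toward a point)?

The sink sits at approximately (2.9, -3.2), which lies in quadrant Q4. The divergence there is about -3, negative as expected for a sink.

Q4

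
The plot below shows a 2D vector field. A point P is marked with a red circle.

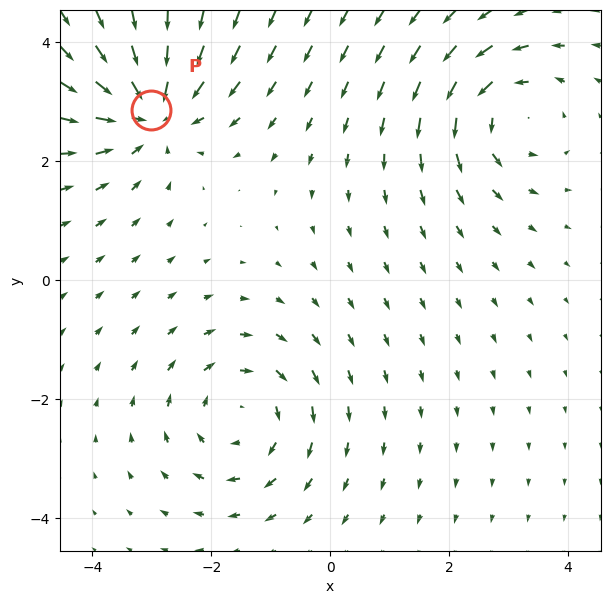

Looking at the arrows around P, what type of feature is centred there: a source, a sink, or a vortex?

sink

At P (-3.0, 2.9) the arrows converge inward. Divergence about -5, curl ≈0 — negative divergence with near-zero curl is a sink.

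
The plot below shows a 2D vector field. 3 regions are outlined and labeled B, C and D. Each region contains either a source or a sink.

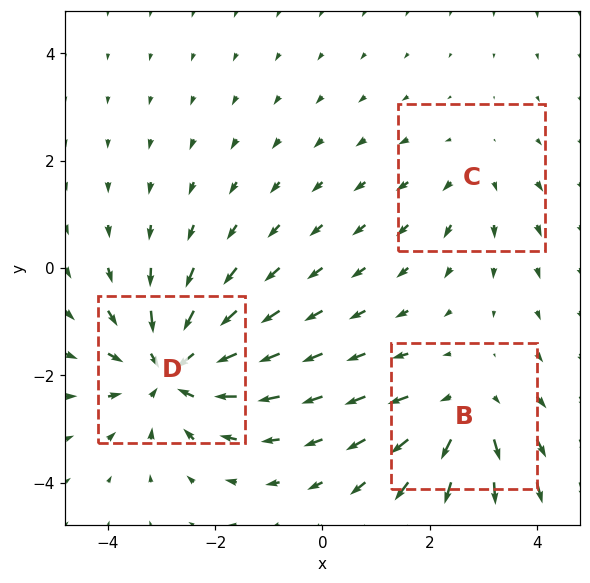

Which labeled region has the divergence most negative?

D

Divergence at each region's feature centre — B: about +3, C: about +2, D: about -5. Region D is most negative.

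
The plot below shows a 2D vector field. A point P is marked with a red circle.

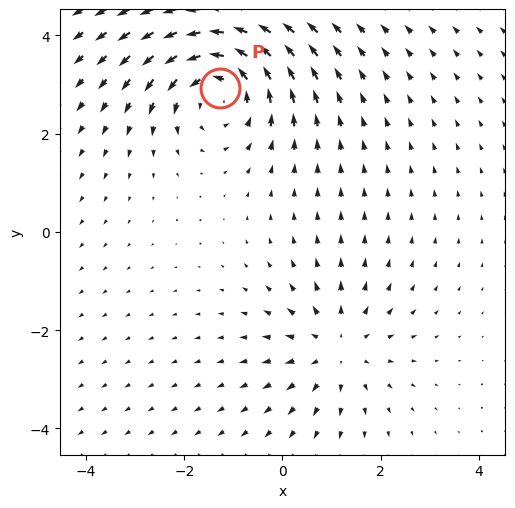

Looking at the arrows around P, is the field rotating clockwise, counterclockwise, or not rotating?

counterclockwise

Near P at (-1.3, 2.9) the arrows circulate counterclockwise. The curl (z-component) there is about +4; positive curl means counterclockwise rotation.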